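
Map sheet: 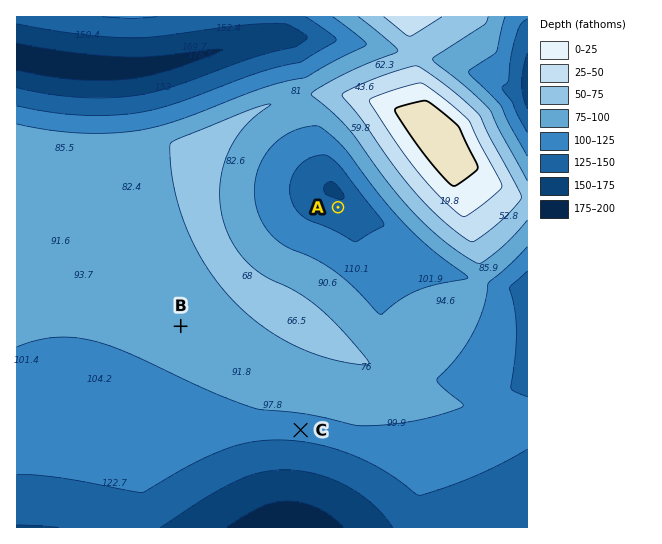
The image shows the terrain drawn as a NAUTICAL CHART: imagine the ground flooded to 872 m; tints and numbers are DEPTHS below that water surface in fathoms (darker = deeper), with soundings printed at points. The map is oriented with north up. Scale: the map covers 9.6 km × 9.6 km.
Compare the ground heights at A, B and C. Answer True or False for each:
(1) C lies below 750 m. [True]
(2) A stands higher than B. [False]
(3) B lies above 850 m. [False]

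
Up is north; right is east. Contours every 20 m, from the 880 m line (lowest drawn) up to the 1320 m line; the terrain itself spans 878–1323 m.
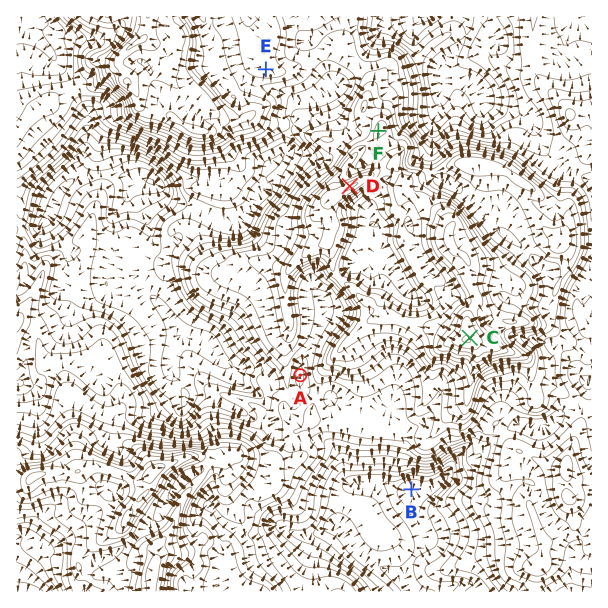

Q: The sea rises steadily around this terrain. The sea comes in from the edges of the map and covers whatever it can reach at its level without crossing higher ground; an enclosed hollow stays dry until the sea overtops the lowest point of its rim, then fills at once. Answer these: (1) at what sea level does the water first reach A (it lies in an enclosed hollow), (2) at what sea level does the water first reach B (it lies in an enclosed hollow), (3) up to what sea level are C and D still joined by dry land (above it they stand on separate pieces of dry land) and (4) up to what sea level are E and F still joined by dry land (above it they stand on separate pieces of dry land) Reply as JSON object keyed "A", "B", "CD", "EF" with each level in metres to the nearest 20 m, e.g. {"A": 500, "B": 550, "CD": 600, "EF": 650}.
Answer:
{"A": 1060, "B": 920, "CD": 1200, "EF": 1080}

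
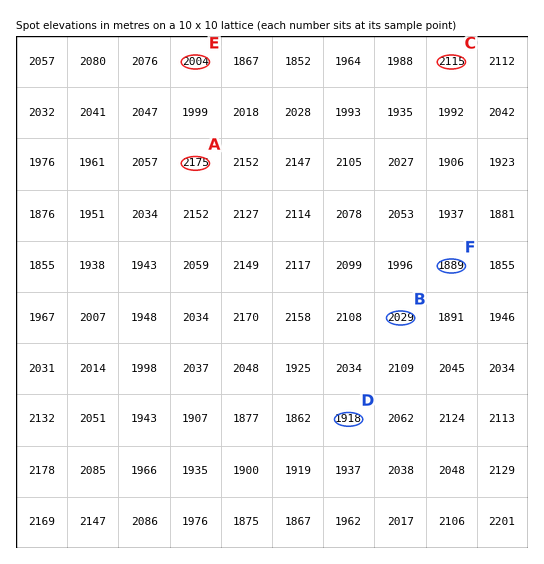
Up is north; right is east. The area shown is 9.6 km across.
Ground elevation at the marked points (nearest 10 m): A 2180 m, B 2030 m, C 2120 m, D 1920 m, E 2000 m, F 1890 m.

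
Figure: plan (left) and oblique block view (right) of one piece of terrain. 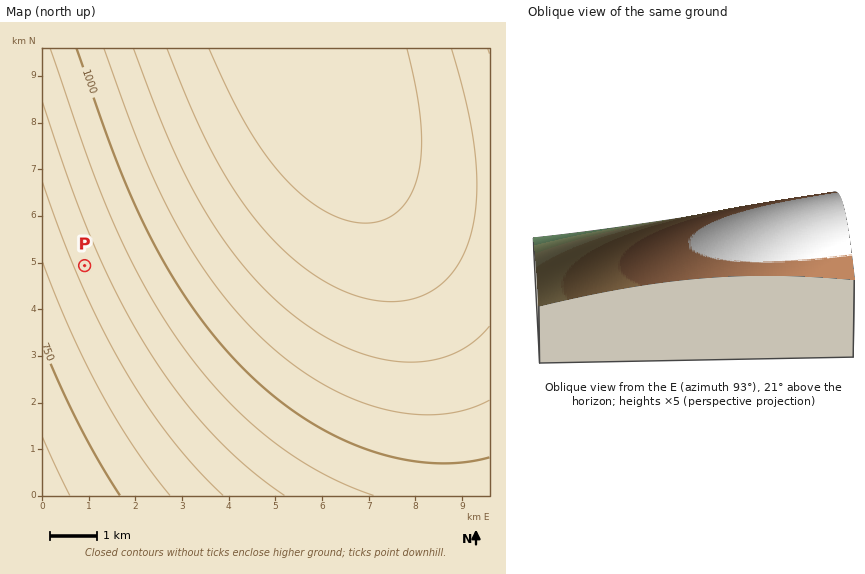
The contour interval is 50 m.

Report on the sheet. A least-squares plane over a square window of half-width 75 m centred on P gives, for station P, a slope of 5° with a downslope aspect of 247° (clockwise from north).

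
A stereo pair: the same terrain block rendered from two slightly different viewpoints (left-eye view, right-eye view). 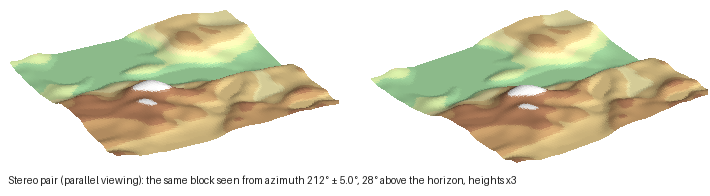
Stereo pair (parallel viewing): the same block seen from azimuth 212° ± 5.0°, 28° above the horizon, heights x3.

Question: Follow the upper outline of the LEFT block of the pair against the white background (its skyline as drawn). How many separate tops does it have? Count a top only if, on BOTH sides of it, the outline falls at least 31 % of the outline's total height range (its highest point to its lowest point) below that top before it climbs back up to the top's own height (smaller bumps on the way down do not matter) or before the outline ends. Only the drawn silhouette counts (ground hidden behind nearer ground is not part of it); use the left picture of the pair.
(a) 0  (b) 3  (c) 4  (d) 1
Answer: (d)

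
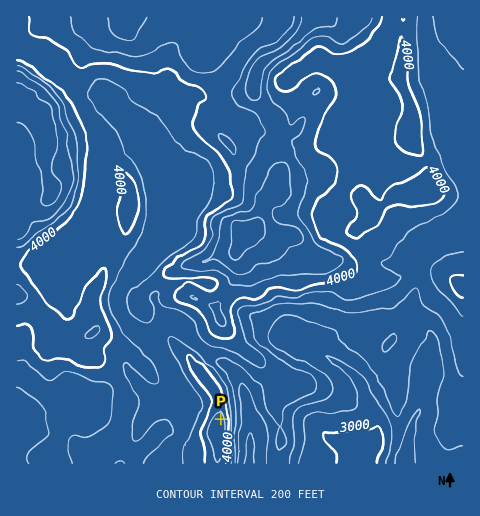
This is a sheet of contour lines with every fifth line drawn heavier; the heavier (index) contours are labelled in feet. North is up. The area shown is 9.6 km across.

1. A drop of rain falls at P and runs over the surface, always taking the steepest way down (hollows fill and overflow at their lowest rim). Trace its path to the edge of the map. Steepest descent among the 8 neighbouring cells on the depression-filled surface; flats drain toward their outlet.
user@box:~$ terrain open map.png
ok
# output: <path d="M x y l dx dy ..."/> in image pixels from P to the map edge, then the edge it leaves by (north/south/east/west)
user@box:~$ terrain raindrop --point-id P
<path d="M221 419l1-1 26 0 2 2 0 43"/>
exit: south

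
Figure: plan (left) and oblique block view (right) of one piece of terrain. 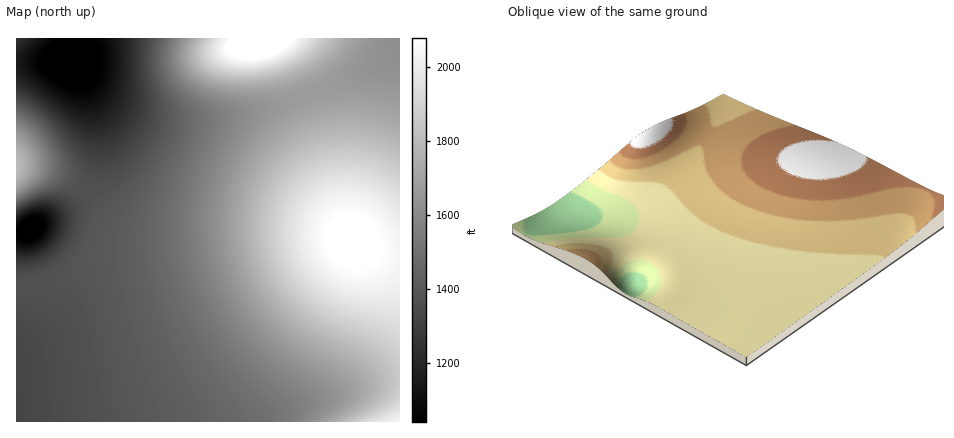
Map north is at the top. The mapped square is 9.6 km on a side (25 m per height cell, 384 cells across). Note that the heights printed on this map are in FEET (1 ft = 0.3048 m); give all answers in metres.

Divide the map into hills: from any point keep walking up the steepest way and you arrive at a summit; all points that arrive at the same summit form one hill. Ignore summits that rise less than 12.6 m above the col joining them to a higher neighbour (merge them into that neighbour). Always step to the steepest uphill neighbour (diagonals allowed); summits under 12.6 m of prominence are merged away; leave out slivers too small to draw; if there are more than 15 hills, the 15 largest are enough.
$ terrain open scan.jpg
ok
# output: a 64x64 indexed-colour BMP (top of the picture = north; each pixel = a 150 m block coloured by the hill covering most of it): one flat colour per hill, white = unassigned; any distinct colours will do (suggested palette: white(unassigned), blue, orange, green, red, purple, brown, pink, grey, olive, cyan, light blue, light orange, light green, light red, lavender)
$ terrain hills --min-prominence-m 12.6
<image width="64" height="64" href="data:image/bmp;base64,Qk12CAAAAAAAAHYAAAAoAAAAQAAAAEAAAAABAAQAAAAAAAAIAAATCwAAEwsAABAAAAAAAAAA////ALR3HwAOf/8ALKAsACgn1gC9Z5QAS1aMAMJ34wB/f38AIr28AM++FwDox64AeLv/AIrfmACWmP8A1bDFABERERERERERERERERERERERERERREREREREREREREREERERERERERERERERERERERERERERFEREREREREREREQREREREREREREREREREREREREREREREURERERERERERBERERERERERERERERERERERERERERERERREREREREREEREREREREREREREREREREREREREREREREREUREREREQRERERERERERERERERERERERERERERERERERERRERERBERERERERERERERERERERERERERERERERERERERFEREEREREREREREREREREREREREREREREREREREREREREREREREREREREREREREREREREREREREREREREREREREREREREREREREREREREREREREREREREREREREREREREREREREREREREREREREREREREREREREREREREREREREREREREREREREREREREREREREREREREREREREREREREREREREREREREREREREREREREREREREREREREREREREREREREREREREREREREREREREREREREREREREREREREREREREREREREREREREREREREREREREREREREREREREREREREREREREREREREREREREREREREREREREREREREREREREREREREREREREREREREREREREREREREREREREREREREREREREREREREREREREREREREREREREREREREREREREREREREREREREREREREREREREREREREREREREREREREREREREREREREREREREREREREREREREREREREREREREREREREREREREREREREREREREREREREREREREREREREREREREREREREREREREREREREREREREREREREREREREREREREREREREREREREREREREREREREREREREREREREREREREREREREREREREREREREREREREREREREREREREREREREREREREREREREREREREREREREREREREREREREREREREREREREREREREREREREREREREREREREREREREREREREREREREREREREREREREREREREREREREREREREREREREREREREREREREREREREREREREREREREREREREREREREREREREREREREREREREREREREREREREREREREREREREREREREREREREREREREREREREREREREREREREREREREREREREREREREREREREREREREREREREREREREREREREREREREREREREREREREREREREREREREREREREREREREREREREzMRERERERERERERERERERERERERERERERERERERERETMzERERERERERERERERERERERERERERERERERERERERMzMzEREREREREREREREREREREREREREREREREREREREzMzMzERERERERERERERERERERERERERERERERERERETMzMzMxERERERERERERERERERERERERERERERERERERMzMzMzMREREREREREREREREREREREREREREREREREREzMzMzMzERERERERERERERERERERERERERERERERERETMzMzMzMxERERERERERERERERERERERERERERERERERMzMzMzMzMREREREREREREREREREREREREREREREREREzMzMzMzMxERERERERERERERERERERERERERERERERETMzMzMzMzERERERERERERERERERERERERERERERERERMzMzMzMzMxEREREREREREREREREREREREREREREREREzMzMzMzMzERERERERERERERERERERERERERERERERETMzMzMzMzMRERERERERERERERERERERERERERERERERMzMzMzMzMxEREREREREREREREREREREREREREREREREzMzMzMzMzERERERERERERERERERERERERERERERERETMzMzMzMzMRERERERERERERERERERERERERERERERERMzMzMzMzMREREREREREREREREREREREREREREREREREzMzMzMzMxEREREREiIiIiIRERERERERERERERERERETMzMzMzMzEREREiIiIiIiIiIiIRERERERERERERERERMzMzMzMzMRERIiIiIiIiIiIiIiIiEREREREREREREREzMzMzMzMRESIiIiIiIiIiIiIiIiIiIRERERERERERETMzMzMzMxESIiIiIiIiIiIiIiIiIiIiIhERERERERERMzMzMzMzEiIiIiIiIiIiIiIiIiIiIiIiIiEREREREREzMzMzMzEiIiIiIiIiIiIiIiIiIiIiIiIiIiERERERETMzMzMzMSIiIiIiIiIiIiIiIiIiIiIiIiIiIiERERERMzMzMzMSIiIiIiIiIiIiIiIiIiIiIiIiIiIiIiEREREzMzMzMyIiIiIiIiIiIiIiIiIiIiIiIiIiIiIiIiEREVVVVVVSIiIiIiIiIiIiIiIiIiIiIiIiIiIiIiIiIiERVVVVVVUiIiIiIiIiIiIiIiIiIiIiIiIiIiIiIiIiIiFVVVVVVSIiIiIiIiIiIiIiIiIiIiIiIiIiIiIiIiIiIlVVVVVVIiIiIiIiIiIiIiIiIiIiIiIiIiIiIiIiIiIi"/>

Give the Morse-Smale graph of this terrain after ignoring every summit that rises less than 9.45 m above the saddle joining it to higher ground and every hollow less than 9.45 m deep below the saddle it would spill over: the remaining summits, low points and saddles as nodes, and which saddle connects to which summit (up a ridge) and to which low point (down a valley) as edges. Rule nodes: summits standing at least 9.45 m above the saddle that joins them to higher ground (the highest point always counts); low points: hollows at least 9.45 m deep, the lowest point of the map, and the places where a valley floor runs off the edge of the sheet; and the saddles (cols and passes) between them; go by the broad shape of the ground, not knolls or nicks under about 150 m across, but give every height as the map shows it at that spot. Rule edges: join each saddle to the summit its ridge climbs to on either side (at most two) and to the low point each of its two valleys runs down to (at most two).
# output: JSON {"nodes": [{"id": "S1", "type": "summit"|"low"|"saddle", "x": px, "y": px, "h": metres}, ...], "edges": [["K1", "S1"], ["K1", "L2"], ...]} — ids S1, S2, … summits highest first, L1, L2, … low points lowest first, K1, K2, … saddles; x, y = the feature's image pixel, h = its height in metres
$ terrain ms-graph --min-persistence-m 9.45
{"nodes": [
{"id": "S1", "type": "summit", "x": 258, "y": 42, "h": 668},
{"id": "S2", "type": "summit", "x": 352, "y": 242, "h": 640},
{"id": "S3", "type": "summit", "x": 400, "y": 422, "h": 621},
{"id": "S4", "type": "summit", "x": 16, "y": 166, "h": 552},
{"id": "S5", "type": "summit", "x": 16, "y": 38, "h": 383},
{"id": "L1", "type": "low", "x": 30, "y": 228, "h": 295},
{"id": "L2", "type": "low", "x": 70, "y": 60, "h": 296},
{"id": "L3", "type": "low", "x": 18, "y": 400, "h": 404},
{"id": "L4", "type": "low", "x": 398, "y": 44, "h": 494},
{"id": "K1", "type": "saddle", "x": 400, "y": 380, "h": 567},
{"id": "K2", "type": "saddle", "x": 310, "y": 94, "h": 510},
{"id": "K3", "type": "saddle", "x": 84, "y": 190, "h": 418},
{"id": "K4", "type": "saddle", "x": 16, "y": 64, "h": 351}],
"edges": [["K1", "S2"], ["K1", "S3"], ["K1", "L3"], ["K2", "S1"], ["K2", "S2"], ["K2", "L2"], ["K2", "L4"], ["K3", "S2"], ["K3", "S4"], ["K3", "L2"], ["K3", "L1"], ["K4", "S4"], ["K4", "S5"], ["K4", "L2"]]}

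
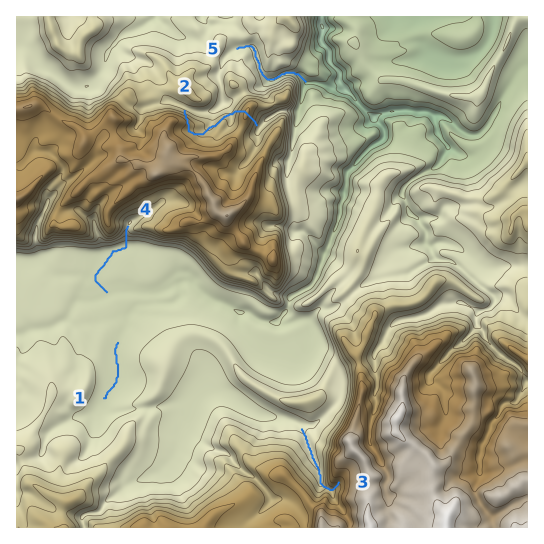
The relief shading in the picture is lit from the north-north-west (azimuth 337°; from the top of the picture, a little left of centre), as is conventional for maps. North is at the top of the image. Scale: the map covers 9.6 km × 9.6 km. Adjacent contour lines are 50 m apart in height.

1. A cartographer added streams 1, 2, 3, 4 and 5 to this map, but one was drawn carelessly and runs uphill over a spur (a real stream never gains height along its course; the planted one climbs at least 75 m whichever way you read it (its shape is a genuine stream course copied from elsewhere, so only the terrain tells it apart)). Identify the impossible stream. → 2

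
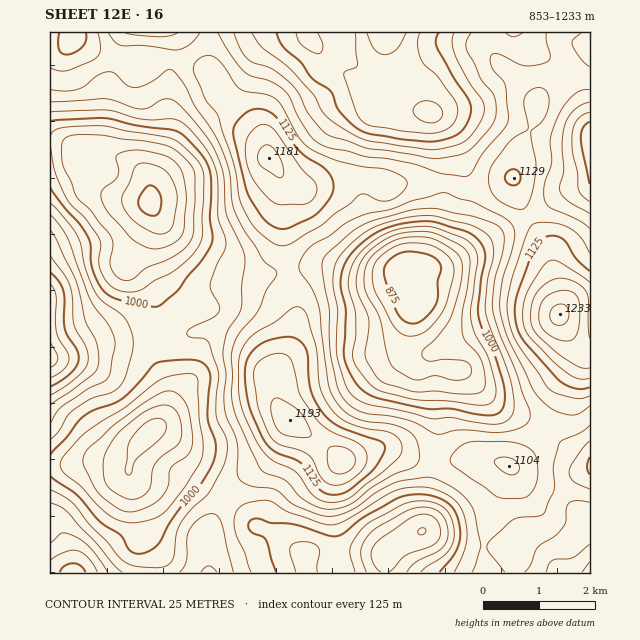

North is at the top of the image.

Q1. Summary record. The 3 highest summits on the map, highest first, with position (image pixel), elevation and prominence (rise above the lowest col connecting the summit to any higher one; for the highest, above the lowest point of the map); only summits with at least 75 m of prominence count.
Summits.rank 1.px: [560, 314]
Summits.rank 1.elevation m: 1233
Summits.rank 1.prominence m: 380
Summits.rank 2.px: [290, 420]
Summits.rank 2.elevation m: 1193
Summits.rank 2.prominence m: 115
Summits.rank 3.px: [269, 158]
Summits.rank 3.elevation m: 1181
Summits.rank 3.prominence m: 102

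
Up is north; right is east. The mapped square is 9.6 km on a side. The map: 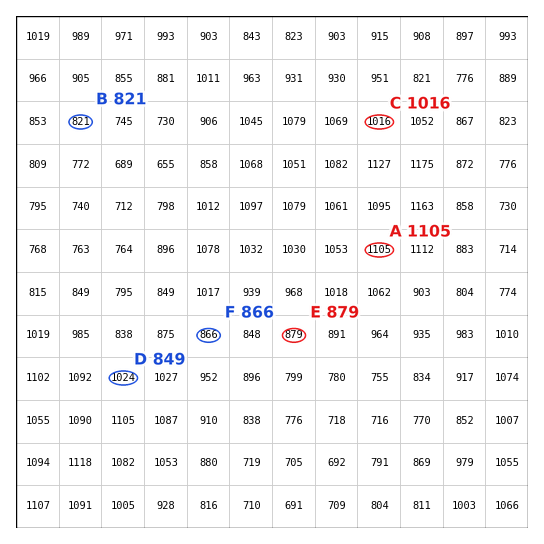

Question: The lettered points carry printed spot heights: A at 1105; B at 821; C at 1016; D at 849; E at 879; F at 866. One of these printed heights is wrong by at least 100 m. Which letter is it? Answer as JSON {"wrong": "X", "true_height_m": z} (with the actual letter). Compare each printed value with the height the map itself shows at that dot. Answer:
{"wrong": "D", "true_height_m": 1024}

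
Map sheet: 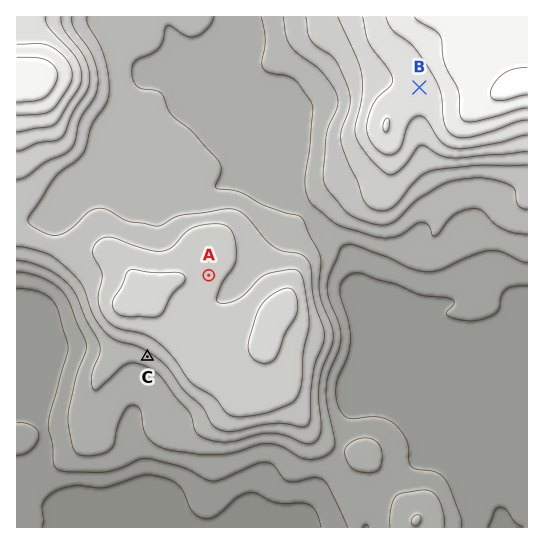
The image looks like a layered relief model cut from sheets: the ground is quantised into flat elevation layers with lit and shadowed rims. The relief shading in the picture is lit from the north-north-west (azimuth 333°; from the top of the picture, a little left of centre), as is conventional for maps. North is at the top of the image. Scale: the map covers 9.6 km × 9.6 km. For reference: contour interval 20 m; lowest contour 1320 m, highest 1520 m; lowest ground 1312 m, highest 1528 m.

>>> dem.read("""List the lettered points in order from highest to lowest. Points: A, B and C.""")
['B', 'A', 'C']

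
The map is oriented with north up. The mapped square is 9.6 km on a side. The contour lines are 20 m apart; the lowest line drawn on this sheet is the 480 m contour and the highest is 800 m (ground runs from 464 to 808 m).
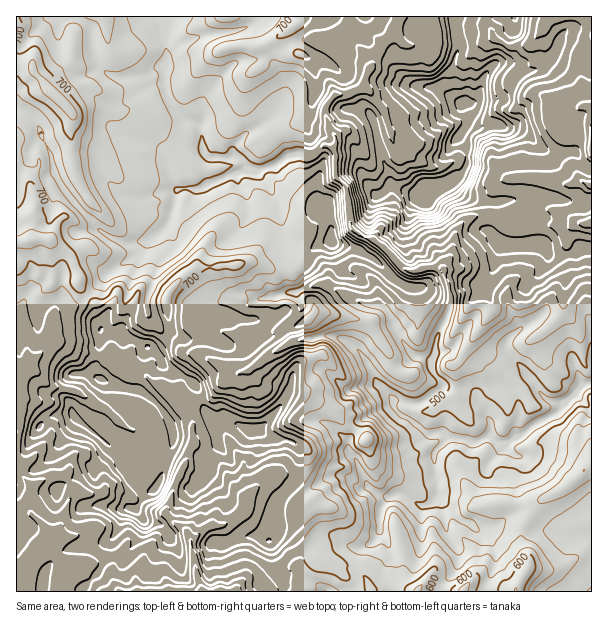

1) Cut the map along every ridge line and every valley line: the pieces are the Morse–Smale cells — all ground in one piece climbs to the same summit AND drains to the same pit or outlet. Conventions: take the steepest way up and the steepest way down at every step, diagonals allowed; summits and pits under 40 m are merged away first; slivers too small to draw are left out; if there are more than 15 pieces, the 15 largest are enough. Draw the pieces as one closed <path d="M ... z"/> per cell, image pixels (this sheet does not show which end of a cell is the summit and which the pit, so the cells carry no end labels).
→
<path d="M591 16l-192 0-5 16-14 13-8 18-8 18 0 6-20 9-9 0-10 12 0 8 5 13 6 8 0 6-4 4 4 6 0 23 8 9 4 7 4 36 8 7 14 5 31 30 5 2-7 16-19 20 4 4 14 29 13 15-17 13-12 18 0 5 8 9 0 3-34 17-11 19 0 12 7 9 11 24 10 8 13 4-10 12-1 24-3 6-5 5-8 3-10 0-11-5-10 4-15 0-13 9-6 11 3 7 23 19 268-1 0-342-10-1-15 8-15 0-12-12-37 2-11-12 0-4 7-11-1-16-13-1-17-4-7-5-9-10 10-7 6-12-2-17-8-10 11-17 0-10-5-6 10-2 11-8 10 0 11-6 15-15 21-6 11-11 8-16 12 0 9 4 9 14z"/><path d="M18 108l-2 0 0 356 13 5 10-1 16-16 3-8 14-15 5-9 43 35 8 19 13 13 5 3 7 0 7-8 14-41 8 3 17 11 7 13 0 6 16 14 4 9 7 7 9 2 10 10 22 6 0 8-4 13 4 23 9 18 0 7 40 1-8-9-7-3-7-7-3-7 6-11 13-9 15 0 10-4 11 5 10 0 8-3 8-11 1-24 10-12-13-4-10-8-11-24-7-9 0-12 9-17 8-7 28-12 0-3-8-9 0-5 12-18 17-13-13-15-14-29-11-8-11 0-9-3-31-17-11 0-15 6-2-2-16-36 1-22-5-27-10-18-13-15-9-1-18 6-27 13-24 2-5 23-6 14-17 13-11 2-15 0-15-6-12-9-30-35-12-21-4-18-13-30-5-7z"/><path d="M77 420l-5 9-14 15-3 8-16 16-10 1-9-5-4 1 0 48 16 1 14 14 4 8-2 10 20 23 0 5 15-9 13 0 14 10 9 17 164-1 0-7-7-14-6-27 4-13 0-8-22-6-10-10-9-2-7-7-4-9-16-14 0-6-11-17-21-11-16 45-5 5-7 0-18-16-8-19z"/><path d="M75 16l-59 1 0 90 8 3 13 13 13 30 4 18 6 12 36 44 12 9 15 6 21-1 8-3 14-11 6-14 5-23 18 0 13-5-3-8 0-10 5-9-8-11-2-19-5-6-13-6-10-9-8-18 0-22-9 3-8 6-30 2-10-5-9-8-4-9-4-29z"/><path d="M398 16l-234 0 2 79 6 12 10 9 13 6 5 6 2 19 7 10 28 0 9 12 14 1 19-7 9-7 23 0 12-10 9 2 2-2 2-9-6-8-5-13 0-8 10-12 9 0 20-9 0-6 8-18 8-18 14-13 4-12z"/><path d="M330 146l-7 0-12 10-23 0-15 10-17 5 12 14 12 22 3 23 0 27 17 33 15-6 11 0 31 17 27 6 19-19 7-16-5-2-31-30-14-5-8-7-4-36-4-7-8-9 0-23-2-4z"/><path d="M573 40l-12 0-8 16-11 11-21 6-20 18-6 3-10 0-11 8-9 1 4 7 0 10 8 6 18-2 24 6 6 3 15 15 14 6 21-2 10 14 6 2 1-109-4-9z"/><path d="M470 121l-12 16 8 10 2 17-6 12-10 7 13 13 20 6 15 0 27-4 27 0 28 6 10-3 0-33-7-2-10-14-21 2-14-6-15-15-6-3-24-6-18 2z"/><path d="M554 198l-27 0-29 4 1 17-7 11 1 7 10 9 37-2 12 12 15 0 15-8 9 0 1-45-10 1z"/><path d="M162 16l-86 1 10 7 5 6 1 21 6 14 15 11 18 2 16-2 8-6 9-4 2-22-2-24z"/><path d="M32 514l-16 1 1 77 101-1-8-16-14-10-13 0-15 9 0-5-20-23 2-6-1-7z"/><path d="M237 157l-27 0-5 10 1 15 4 2 18-9 17-5-1-6z"/>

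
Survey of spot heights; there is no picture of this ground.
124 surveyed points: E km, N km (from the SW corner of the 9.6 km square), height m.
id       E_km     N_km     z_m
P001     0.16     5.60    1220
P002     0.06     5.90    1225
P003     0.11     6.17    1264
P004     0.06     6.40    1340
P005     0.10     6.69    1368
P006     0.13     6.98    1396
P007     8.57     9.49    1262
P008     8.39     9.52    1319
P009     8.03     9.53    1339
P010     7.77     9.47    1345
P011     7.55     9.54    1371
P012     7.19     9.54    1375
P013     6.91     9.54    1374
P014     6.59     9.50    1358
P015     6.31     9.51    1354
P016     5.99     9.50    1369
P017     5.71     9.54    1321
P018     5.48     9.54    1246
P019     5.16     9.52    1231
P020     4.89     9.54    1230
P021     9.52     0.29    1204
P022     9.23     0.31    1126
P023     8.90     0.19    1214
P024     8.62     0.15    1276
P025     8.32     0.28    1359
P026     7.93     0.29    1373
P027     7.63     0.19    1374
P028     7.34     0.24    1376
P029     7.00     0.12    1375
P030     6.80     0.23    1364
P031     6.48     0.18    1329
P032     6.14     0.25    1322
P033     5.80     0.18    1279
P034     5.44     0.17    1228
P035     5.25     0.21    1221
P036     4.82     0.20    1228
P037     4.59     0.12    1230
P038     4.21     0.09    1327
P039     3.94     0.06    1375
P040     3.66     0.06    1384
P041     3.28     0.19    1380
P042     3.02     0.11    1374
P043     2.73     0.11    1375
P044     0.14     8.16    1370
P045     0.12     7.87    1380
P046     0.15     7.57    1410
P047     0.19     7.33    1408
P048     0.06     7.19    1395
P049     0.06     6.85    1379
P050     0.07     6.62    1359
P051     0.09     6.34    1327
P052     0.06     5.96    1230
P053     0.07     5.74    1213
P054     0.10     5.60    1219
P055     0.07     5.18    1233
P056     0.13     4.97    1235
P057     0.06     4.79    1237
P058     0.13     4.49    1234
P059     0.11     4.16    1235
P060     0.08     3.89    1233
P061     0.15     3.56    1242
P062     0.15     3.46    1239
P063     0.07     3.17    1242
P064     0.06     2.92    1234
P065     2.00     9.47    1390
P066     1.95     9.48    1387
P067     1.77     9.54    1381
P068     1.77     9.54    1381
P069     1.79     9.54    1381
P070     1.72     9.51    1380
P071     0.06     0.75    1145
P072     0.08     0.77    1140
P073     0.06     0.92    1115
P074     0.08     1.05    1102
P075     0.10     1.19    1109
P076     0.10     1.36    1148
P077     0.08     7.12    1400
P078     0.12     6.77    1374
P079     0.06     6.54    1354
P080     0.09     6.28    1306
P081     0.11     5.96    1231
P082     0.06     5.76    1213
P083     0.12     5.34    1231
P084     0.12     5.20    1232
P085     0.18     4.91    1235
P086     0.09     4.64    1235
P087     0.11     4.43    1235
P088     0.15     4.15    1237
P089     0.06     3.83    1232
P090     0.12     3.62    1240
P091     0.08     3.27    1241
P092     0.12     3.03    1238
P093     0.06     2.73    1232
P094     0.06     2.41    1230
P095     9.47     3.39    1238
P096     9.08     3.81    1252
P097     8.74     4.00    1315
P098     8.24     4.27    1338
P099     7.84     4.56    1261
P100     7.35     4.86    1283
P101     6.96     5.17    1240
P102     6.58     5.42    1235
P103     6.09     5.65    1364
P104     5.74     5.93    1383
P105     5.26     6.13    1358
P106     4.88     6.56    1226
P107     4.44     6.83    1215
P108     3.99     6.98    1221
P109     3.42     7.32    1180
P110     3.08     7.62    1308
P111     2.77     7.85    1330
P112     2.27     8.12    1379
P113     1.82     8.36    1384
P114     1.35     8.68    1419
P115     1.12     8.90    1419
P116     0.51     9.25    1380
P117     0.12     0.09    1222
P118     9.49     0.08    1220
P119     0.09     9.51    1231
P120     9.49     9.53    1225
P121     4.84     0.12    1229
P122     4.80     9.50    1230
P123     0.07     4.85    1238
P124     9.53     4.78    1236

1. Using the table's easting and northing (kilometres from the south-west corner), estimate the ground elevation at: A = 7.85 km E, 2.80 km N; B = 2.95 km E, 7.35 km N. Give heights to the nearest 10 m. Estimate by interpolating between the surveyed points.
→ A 1380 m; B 1280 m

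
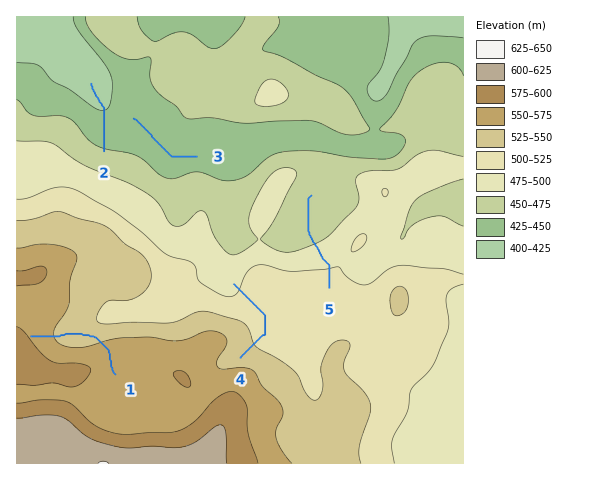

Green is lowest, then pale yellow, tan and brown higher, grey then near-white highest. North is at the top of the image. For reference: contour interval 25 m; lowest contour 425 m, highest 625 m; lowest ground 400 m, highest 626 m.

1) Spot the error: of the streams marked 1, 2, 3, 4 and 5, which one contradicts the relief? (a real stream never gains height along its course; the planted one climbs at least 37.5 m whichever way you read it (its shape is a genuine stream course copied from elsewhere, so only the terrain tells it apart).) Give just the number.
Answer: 1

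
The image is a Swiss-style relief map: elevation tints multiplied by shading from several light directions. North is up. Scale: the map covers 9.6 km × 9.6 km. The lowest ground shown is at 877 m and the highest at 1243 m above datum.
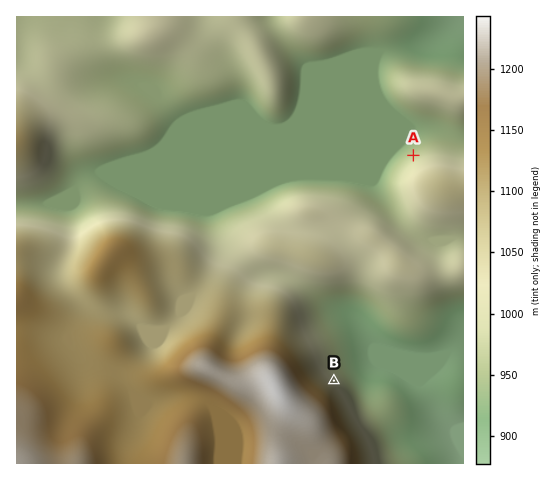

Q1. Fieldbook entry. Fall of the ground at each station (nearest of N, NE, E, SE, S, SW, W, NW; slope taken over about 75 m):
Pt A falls NW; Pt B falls NE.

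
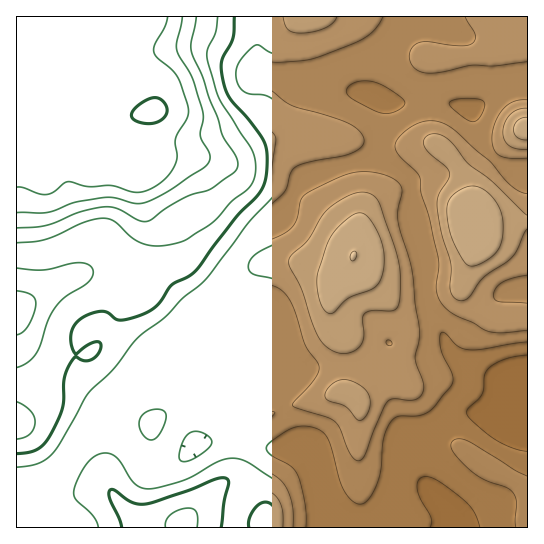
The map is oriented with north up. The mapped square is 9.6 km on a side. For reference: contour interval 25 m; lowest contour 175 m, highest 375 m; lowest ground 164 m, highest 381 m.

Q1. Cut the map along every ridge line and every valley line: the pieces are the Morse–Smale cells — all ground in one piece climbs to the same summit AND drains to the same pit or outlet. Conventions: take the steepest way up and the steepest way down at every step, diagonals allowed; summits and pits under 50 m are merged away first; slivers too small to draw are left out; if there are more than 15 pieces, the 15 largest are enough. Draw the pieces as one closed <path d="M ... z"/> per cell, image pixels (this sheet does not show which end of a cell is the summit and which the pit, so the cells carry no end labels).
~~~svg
<path d="M527 16l-510 0-1 465 18 0 23-10 23-32 25-26 3 9 19 21 10 18 14 11 22-7 24-21 10-3 26-1 32 8 36-3-6-10-19-50 0-4 9-5 3-5-9-29-7-12-17-9-43-8 21-54 26-28 22-17 21-34 32-12 45-10 6-57 57 0 31 8 36-22 18-3z"/><path d="M379 159l-45 9-32 12-21 34-22 17-23 24-11 20-9 31-4 7 43 8 15 7 5 6 13 37-3 5-9 5 0 4 21 56 10 6 8 11 12 70 131 0 1-5-6-12-30-29-8-11-8-17-2-13 25-12 17-12 15-5 19 1 26 10 20 2 1-39-11-6-22-3-16-5-20-12-12-14-6-16-14-28-2-36-10-43-4-41-3-5-9-8z"/><path d="M442 101l-57 0-6 57 26 15 6 9 4 41 10 43 2 36 14 28 6 16 12 14 20 12 16 5 22 3 10 5 1-210-21-7-15-11-13-22-9-26z"/><path d="M105 413l-25 26-23 32-18 9-23 2 1 46 310-1 0-10-11-55-4-9-6-6-12-2-9 3-20 0-32-8-26 1-10 3-24 21-22 7-14-11-10-18-19-21z"/><path d="M471 412l-18 3-23 14-23 10-2 2 0 8 3 9 15 24 30 29 6 17 68 0 1-102-10-1z"/><path d="M527 84l-18 3-38 23 8 25 13 22 15 11 18 7 3-1z"/>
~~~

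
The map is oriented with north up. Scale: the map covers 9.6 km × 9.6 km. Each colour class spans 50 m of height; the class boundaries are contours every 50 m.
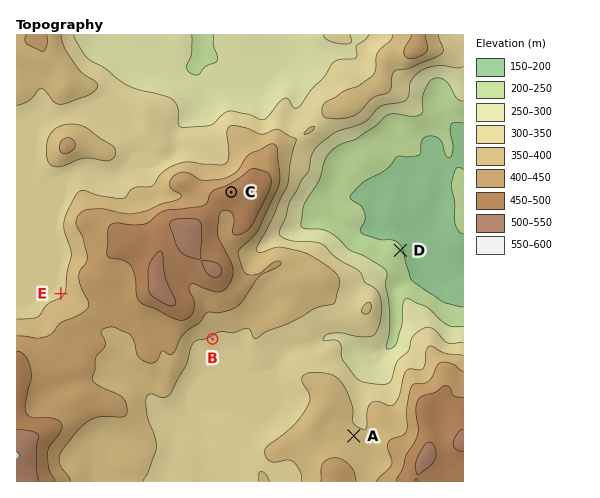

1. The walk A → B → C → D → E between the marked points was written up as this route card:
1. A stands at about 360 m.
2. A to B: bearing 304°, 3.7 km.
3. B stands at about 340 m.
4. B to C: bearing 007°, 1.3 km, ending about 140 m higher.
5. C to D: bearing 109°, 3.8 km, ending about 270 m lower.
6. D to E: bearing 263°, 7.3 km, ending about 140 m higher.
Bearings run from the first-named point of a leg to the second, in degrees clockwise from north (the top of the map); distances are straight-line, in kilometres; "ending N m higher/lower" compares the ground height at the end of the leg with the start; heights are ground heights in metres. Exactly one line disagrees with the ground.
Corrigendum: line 4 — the distance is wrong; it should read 3.2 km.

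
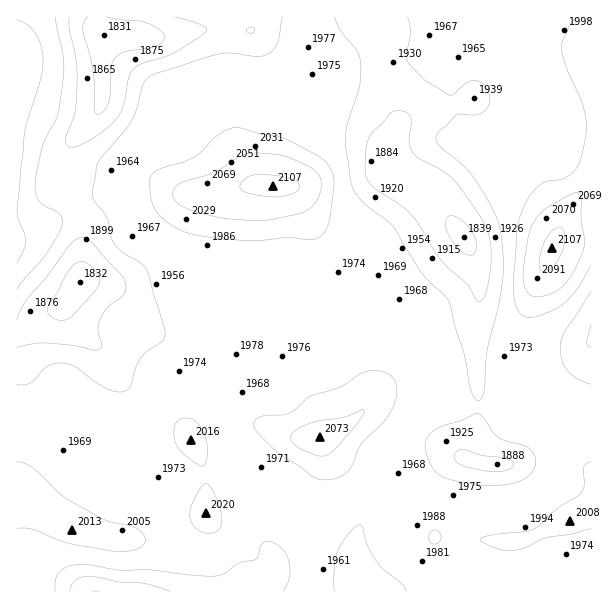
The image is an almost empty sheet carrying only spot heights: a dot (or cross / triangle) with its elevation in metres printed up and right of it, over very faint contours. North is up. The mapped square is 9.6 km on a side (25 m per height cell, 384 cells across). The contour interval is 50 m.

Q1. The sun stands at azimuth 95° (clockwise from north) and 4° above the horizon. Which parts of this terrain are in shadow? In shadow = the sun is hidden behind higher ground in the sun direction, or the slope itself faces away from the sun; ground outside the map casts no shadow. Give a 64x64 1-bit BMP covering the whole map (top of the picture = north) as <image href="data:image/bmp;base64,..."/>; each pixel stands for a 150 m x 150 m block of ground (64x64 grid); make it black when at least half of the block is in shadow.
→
<image width="64" height="64" href="data:image/bmp;base64,Qk0+AgAAAAAAAD4AAAAoAAAAQAAAAEAAAAABAAEAAAAAAAACAAATCwAAEwsAAAIAAAAAAAAA////AAAAAAAAAAA4AAAAAAAAAAIAAAAAAAAABgAAAAAAAAAAAAAAAAAAAAAAAAAAAAAAAAAAAAAAAAAAAAAAAAAAEAAAAAAAAAAwAAAAAAAAAHgAAAAAAAAAMAAAAAAAAAAQAAAAAAAAAAAAAAADwAAAAAOAAA/gAAAAB4AAD+AAAAA/AAADwAAAwP4AAAAAAADB/wAAEAAAAADvAAAAAAAAAAeAAAAAAAAAAwAAAAAAAAAADAAAAAAAAAAeAAgAAAAAAA4ACABgHAAAAAAIAGA8AAAAABwAADwAAAAAHAAAAAAAAAAcAACAAAAAABwAB8AAAAAAPgAPwAAAAAA/AA/iAAAAAH8AB/8AAAAAf4AH/gAAAAD/gAf+AAAAA//AA/4AAAAH/8AD8AAAAA//wAPwAAAAD//AA+AAAAAP/+AB4AAAAB//4AHgAAAAH//wAEPAAAAf//AAD8AAAB//+AA/wAAAP//4B//AAAA///wP/8EAAB/wHAeP/4AAP+AOB4D/gAA/wA4DgH+AAH4ADgPgAAAAfAAPA/AAAAB8AA8D+AAAAHwADwH8AAAAPAAPAfwAAAAcAA8B/AAAAAAADwH+AAAAAAAOAf4AAAAAAA4B/gAAAAAADAD/gAAAYAAAAH/wAABgAAAAH/A8APAAAAAH8HwA8AAAAAHAfAB4AAAAAAB8ADAAAA=="/>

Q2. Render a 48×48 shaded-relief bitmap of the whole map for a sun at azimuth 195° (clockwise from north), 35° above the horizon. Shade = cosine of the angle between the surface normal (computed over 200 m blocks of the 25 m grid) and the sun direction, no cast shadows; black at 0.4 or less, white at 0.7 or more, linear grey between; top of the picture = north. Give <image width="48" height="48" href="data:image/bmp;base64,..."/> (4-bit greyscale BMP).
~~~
<image width="48" height="48" href="data:image/bmp;base64,Qk32BAAAAAAAAHYAAAAoAAAAMAAAADAAAAABAAQAAAAAAIAEAAATCwAAEwsAABAAAAAAAAAAAAAAABEREQAiIiIAMzMzAERERABVVVUAZmZmAHd3dwCIiIgAmZmZAKqqqgC7u7sAzMzMAN3d3QDu7u4A////AGeIvv////7tzLzJiYiJq7u6qZmZmZmHZnia3////+3My7y5mYiJq7u6qpmaqpmHd5ms7///7cu7u7upqYiJqru7uqq7u7qpmau83t3Lu6q7u6maqZiZqqqqqqu7u7u7uszMu6mYiJq8ypmqqZmZmZmZmZmYiIq7u7upmId3d4m8qImqqpmZmZmYiId2ZniaqpmYd2Zmd4mZh4mqqZmaqZmId3d3d3iIiZmYdmZ3eIiHZ4mZmaqqqqmId3d3d4h3iJmGZneIiIiHd4mZmrzLqpmIdlRERWd4iYdmd4iZmZmpeImZrN3bqZmIZCIiI1eImXZneJmZmau5iJmr3u3LmZmIZERniImZiGZ4iZmZmau5eJq97+y6qZmId4q97sqYd3iImZiImaqXeKvNy7qqu6mYmszN7cqYd4iJmYiImZl2eaupdmZ5vLqZq8zLu6qYiIiImIiIiIdniZhlRERXm7qZqruqqqmZmIiImIh3iId3iHdmZlVWeZmZmZmZqpmZiHeIiHd3iYiIiIiIiGZWZneImYiJmZiId2eIdmZ4mYiJmaqpmHZmVUV4mYiJmYiHZWd2VEV4iIiImaqph3d3ZEV4mYiZmZiGRGZDM1eIh3iIiIiIiIiIdmeJmYiJmZmGVXUyJHmZh4iIiIh4iIiIiIiZmIeJmZmIh3VDRpqpiJmZmIiIiJmIiJmZiHd4mqqZqYZVZ4mYmqmZmZmZmZmZmZmYiHZ4msy7uamId3d4mqmZmZmZmZmZmZmIh3Znm97curuph2Z4qqmZmZmZmZmZmZmIdmV4m+/ty7y6mIibupmZmYmZmZmZmZiHZUR5m97cu7y7qrzdupmZmZmZmZmZmZiHUzR5qru7uru7vO/tupmaqqqqqqqZiIh2QzR6upqqqpmrze7bqqq7vMzLvLqYiIdlQ0abupmZiGiazdy6qrzd3d3d3cqYiIdURXnMuoeIdlZ4rMupq97u7u7u7cqIh2VEV5ztuYZmZGZmiruprN7d3e7u7cmIdkM0aL3tuXZVZXZVeaqqu8y7vMzN3bl3UyNFes7sqXVDV3ZmeJmaqpiIiaqqqYdmQiRXnO7bmYZTR3d4mZmZmGREVmd2ZURVVFeb3v7KmYdlR3iJmIiIdlREREQzIQJGZorO/+ypmYh3aHiIdmeId2ZmZUMiEBNWeKvN7cqZmYh4iXiZdEV4mIiIdlMyI1Z3eburupmIiIiImYmahjNXmZmId2VVV4iIiaqpmIh4iIiJmYmZmGRXmZiId3d3iJmZmZqqmId4iZmZqpmYh3d4mYiIiHeIiZmZmZq7qZiImZmaupmYd4mYiIiIiIiIiZmZmZq7upmamZqqupmIdnmYdneIiIiIiJmYiJu7uqqqmZmruoiHZXmGMjVnd3d4iZmYiJq7qpqqmZmqqYh2RXh0EBJFVVRXiZmHd5qqmZmZmZqqmYdlNHh1RERERDNXmZiGVomZmZmZmZqZmWVVRomZmqqId2eJmYh1V5qZmZmZmZiIiFVVV5u7zdy6mZmqmIdlaKqpmZmZmYiIhw=="/>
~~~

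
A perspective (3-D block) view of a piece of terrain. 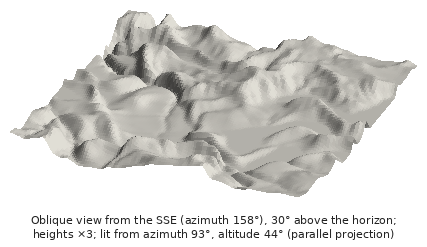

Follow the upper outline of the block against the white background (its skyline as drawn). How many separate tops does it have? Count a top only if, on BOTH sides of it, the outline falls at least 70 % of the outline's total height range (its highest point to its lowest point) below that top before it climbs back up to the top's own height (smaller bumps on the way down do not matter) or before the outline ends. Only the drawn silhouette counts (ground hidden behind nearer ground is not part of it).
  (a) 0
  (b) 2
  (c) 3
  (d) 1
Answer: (a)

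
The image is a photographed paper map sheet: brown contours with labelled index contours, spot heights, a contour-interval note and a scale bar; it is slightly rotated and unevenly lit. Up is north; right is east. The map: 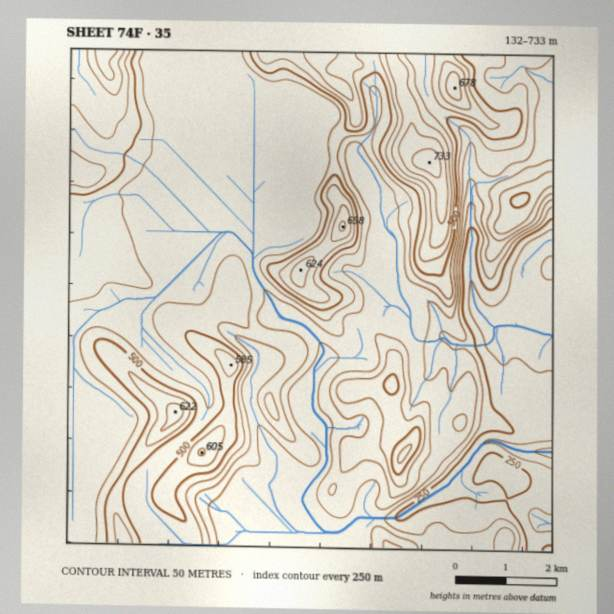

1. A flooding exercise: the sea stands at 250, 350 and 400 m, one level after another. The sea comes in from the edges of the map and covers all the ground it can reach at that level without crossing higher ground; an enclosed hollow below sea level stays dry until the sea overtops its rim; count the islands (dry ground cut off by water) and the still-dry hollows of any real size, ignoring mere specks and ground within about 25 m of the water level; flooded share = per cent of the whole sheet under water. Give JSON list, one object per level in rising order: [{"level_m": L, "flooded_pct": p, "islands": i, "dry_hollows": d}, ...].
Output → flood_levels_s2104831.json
[{"level_m": 250, "flooded_pct": 9, "islands": 0, "dry_hollows": 0}, {"level_m": 350, "flooded_pct": 21, "islands": 0, "dry_hollows": 0}, {"level_m": 400, "flooded_pct": 34, "islands": 1, "dry_hollows": 0}]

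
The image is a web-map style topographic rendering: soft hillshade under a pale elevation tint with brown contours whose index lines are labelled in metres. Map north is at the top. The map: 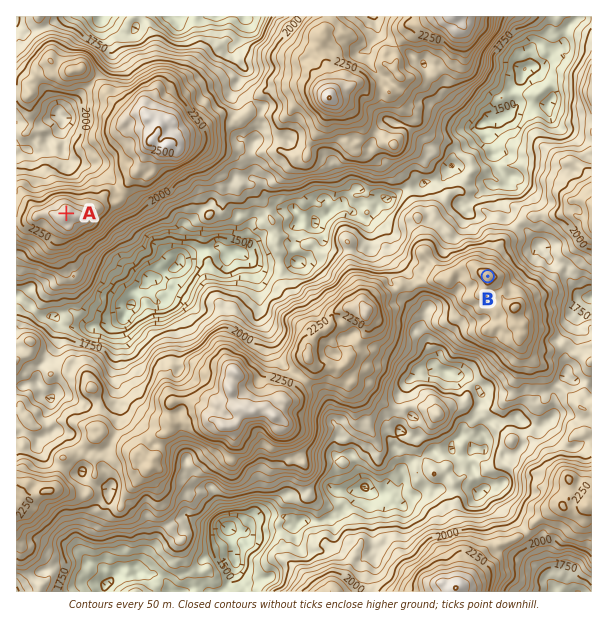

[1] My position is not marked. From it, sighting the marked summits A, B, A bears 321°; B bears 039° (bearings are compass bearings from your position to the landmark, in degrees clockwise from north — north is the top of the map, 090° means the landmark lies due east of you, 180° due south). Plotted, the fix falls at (303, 505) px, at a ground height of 1720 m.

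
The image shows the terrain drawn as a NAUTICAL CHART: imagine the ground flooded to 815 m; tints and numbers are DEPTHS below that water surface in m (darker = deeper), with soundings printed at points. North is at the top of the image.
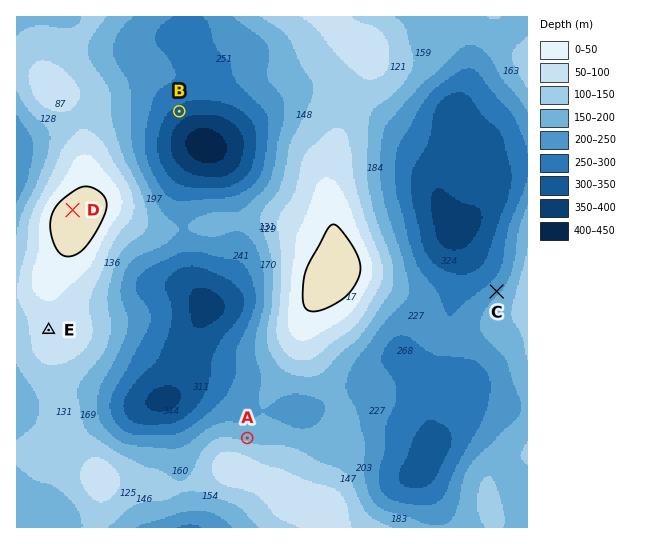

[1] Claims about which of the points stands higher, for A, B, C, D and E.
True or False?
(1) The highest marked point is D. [True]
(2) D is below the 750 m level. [False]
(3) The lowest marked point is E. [False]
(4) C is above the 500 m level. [True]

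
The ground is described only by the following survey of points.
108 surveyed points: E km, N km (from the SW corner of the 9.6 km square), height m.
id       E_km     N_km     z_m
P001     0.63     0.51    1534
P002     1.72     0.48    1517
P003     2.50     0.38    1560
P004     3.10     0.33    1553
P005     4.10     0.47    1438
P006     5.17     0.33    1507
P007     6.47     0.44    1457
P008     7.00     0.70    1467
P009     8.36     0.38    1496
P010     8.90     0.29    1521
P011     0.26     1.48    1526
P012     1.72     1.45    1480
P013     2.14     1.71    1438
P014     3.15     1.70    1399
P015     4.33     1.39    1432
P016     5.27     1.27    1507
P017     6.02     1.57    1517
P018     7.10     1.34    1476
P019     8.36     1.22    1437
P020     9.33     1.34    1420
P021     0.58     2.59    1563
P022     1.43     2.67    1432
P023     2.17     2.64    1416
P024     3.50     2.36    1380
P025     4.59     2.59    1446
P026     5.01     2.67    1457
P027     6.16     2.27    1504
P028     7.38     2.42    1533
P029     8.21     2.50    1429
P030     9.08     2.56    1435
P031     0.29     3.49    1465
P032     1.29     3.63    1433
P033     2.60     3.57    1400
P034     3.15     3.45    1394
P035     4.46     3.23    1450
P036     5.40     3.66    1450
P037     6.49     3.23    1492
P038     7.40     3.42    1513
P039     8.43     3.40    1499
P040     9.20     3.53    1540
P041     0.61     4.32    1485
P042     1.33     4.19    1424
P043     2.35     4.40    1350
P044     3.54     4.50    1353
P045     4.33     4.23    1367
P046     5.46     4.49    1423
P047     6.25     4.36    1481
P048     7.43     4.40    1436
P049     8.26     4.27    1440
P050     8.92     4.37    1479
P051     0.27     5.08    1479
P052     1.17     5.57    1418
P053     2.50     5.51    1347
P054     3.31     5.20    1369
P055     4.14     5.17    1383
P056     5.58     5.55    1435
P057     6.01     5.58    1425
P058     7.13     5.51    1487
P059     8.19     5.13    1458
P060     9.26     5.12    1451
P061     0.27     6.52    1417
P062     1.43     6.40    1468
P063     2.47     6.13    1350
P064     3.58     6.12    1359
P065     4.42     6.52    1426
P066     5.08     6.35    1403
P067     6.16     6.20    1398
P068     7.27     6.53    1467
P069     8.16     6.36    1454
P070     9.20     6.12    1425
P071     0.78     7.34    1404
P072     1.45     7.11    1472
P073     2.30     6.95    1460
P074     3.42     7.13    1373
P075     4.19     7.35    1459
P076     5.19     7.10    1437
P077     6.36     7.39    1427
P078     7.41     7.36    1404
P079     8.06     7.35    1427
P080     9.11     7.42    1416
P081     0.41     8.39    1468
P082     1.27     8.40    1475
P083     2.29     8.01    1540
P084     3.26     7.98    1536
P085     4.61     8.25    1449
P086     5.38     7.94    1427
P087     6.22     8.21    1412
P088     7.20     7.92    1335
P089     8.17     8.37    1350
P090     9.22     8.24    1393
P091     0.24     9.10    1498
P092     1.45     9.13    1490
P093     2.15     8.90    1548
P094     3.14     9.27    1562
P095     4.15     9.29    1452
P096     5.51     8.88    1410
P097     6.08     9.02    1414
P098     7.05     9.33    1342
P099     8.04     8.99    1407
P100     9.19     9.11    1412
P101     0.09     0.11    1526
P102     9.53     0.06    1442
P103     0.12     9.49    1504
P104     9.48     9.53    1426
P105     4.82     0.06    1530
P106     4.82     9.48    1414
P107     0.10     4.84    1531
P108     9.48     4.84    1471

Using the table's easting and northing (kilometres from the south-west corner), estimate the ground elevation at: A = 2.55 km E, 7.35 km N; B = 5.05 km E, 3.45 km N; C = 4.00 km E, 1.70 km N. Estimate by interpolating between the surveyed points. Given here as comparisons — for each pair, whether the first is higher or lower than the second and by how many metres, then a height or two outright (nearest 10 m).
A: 120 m higher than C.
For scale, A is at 1500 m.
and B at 1450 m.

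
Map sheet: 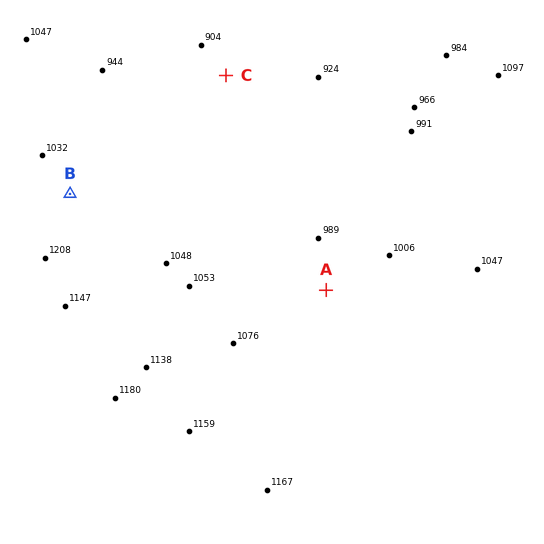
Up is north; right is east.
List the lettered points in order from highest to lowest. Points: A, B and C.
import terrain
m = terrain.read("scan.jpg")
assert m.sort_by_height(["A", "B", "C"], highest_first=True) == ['B', 'A', 'C']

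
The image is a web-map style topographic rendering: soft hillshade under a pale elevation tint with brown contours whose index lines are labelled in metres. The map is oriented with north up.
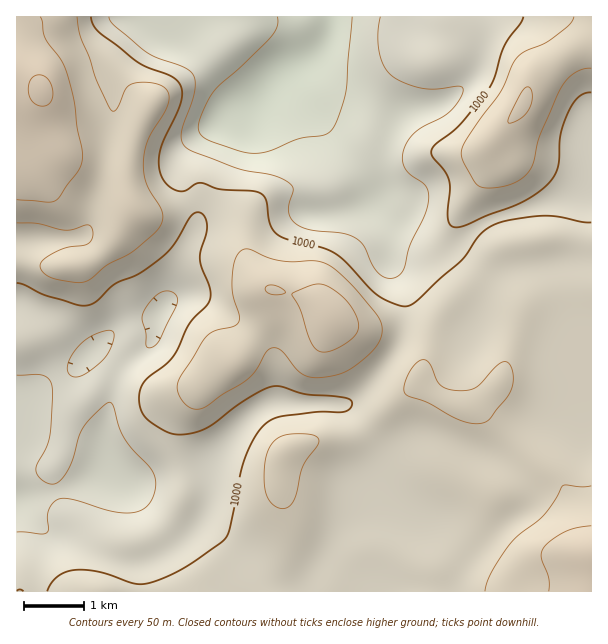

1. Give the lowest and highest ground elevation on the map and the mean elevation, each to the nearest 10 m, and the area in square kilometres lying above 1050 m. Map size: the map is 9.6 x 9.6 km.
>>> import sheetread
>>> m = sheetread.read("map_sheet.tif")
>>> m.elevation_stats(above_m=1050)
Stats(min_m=860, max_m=1160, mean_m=1010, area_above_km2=19.2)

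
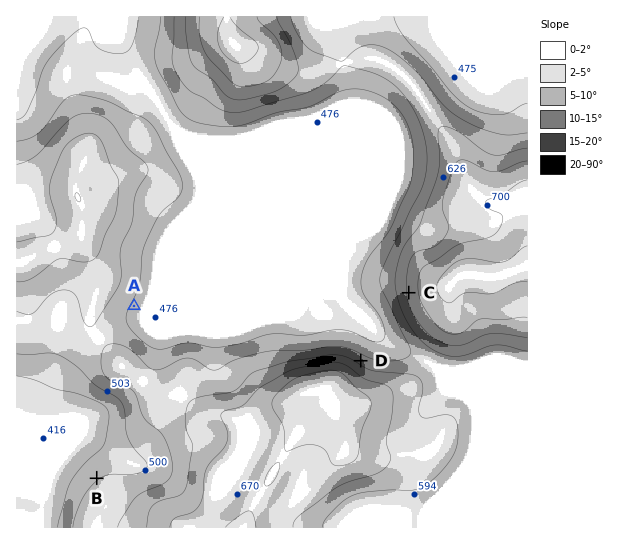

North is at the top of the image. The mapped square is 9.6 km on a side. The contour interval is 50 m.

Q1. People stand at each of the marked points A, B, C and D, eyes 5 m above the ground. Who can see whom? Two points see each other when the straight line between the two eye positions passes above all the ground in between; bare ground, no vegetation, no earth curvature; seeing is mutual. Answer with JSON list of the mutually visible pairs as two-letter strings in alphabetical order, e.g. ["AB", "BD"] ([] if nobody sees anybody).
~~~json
["AC", "CD"]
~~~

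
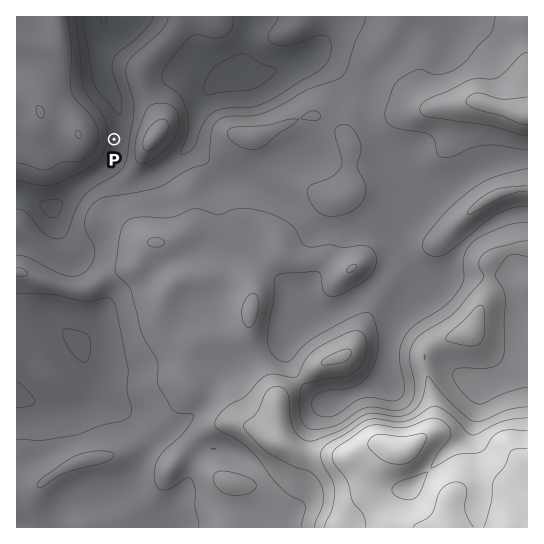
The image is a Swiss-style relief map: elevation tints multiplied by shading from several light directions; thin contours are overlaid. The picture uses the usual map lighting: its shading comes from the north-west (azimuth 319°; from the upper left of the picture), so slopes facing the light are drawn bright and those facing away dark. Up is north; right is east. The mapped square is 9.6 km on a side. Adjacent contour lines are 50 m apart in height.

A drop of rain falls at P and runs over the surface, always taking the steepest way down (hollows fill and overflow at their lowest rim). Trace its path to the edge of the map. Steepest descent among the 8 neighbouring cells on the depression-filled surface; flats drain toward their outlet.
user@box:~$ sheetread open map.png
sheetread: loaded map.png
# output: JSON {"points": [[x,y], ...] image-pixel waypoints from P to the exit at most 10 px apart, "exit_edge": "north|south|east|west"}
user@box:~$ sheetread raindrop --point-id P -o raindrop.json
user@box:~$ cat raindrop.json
{"points": [[114, 139], [119, 134], [119, 123], [119, 113], [115, 102], [110, 91], [105, 81], [101, 71], [99, 61], [99, 50], [101, 39], [103, 29], [103, 18], [103, 17]], "exit_edge": "north"}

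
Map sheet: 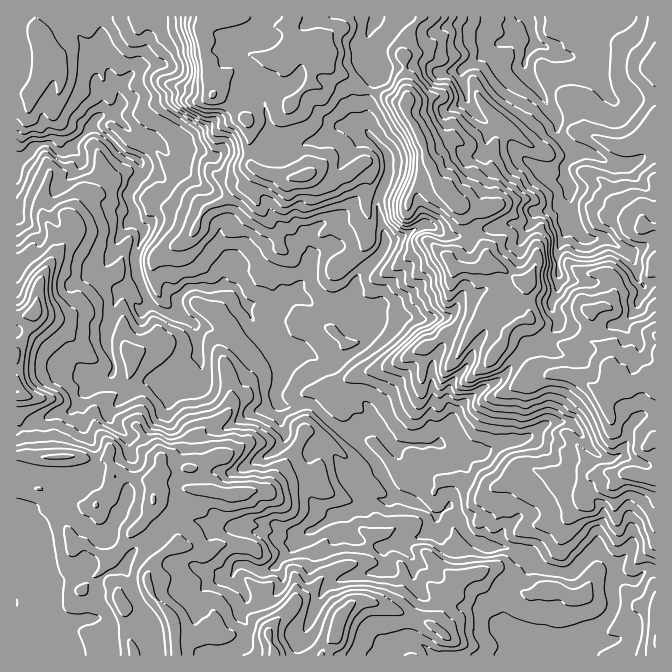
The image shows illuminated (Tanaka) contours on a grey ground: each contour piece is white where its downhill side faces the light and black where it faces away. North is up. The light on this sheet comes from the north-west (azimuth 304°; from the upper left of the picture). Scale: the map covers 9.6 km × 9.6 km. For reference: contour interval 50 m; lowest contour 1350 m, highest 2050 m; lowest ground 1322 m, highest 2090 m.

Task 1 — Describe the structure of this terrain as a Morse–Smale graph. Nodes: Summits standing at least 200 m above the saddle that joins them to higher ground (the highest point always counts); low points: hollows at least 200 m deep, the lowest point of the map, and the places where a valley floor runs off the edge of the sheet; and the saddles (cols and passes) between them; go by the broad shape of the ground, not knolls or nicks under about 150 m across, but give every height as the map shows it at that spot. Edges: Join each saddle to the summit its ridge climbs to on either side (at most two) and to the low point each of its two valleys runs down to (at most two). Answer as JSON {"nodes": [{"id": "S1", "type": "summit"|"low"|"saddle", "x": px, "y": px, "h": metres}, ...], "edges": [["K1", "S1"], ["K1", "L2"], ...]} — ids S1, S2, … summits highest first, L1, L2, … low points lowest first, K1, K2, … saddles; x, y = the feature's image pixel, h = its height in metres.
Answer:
{"nodes": [
{"id": "S1", "type": "summit", "x": 607, "y": 390, "h": 2090},
{"id": "S2", "type": "summit", "x": 275, "y": 655, "h": 2022},
{"id": "L1", "type": "low", "x": 24, "y": 157, "h": 1322},
{"id": "L2", "type": "low", "x": 528, "y": 18, "h": 1414},
{"id": "K1", "type": "saddle", "x": 370, "y": 92, "h": 1807},
{"id": "K2", "type": "saddle", "x": 565, "y": 572, "h": 1617}],
"edges": [["K1", "S1"], ["K1", "L1"], ["K1", "L2"], ["K2", "S1"], ["K2", "S2"], ["K2", "L1"]]}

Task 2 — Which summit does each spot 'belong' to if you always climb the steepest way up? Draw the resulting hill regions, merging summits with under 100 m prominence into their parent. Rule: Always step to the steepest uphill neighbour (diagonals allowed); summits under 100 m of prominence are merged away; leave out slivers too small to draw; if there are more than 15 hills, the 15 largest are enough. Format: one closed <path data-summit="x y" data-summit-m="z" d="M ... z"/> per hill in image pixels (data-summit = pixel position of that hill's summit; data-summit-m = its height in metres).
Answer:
<path data-summit="607 390" data-summit-m="2090" d="M655 16l-278 0-11 26 0 13 8 13 6 1 47-5 11 9 24-4-1 8 5 13 0 8 8 14 20 17 6 2 27 30 30 18 10 0 2 4 0 10-15 16-17 2-6 14-4 3-9-4-14 0-7 4-19 1-10 7-21 0-15-10-5-2-7 2-20 12-13 3-8 14-17 18-18-24-7-3-15 3-9 8-4 15-13 20-4 4-7 2-8 10-7 1-8-6-14 2 6 22 20 20 2 5 7 6 0 15-7 17 2 12 4 4 30-2 18 19 21 12 28 33 0 4-11 10-5 8 4 4 18 7 13-5 27 12 10 8 3 0 12-10 9 12 7 16 8 7 16 7 15 0 10 3 13 7 9 8 13 5 20 2 22-20 7-2 15 14 0 12 15 4 6 0 10-10 11-1z"/><path data-summit="275 655" data-summit-m="2022" d="M232 286l-43 2-11 10 0 15 12 8 8 11 0 25 3 6 0 15-6 10-26 5-9-4-6-8-7 0-19 12-14-13-2-6-8 4-16 11-14 20-19 4-39 17 1 226 547 0 10-13 26-19 11-10 3-10-1-6 1-33-15-14-7 2-22 20-20-2-13-5-9-8-13-7-10-3-15 0-16-7-8-7-7-16-9-12-12 10-3 0-10-8-27-12-13 5-18-7-4-4 5-8 11-10-1-7-31-34-17-8-18-19-30 2-4-4-2-12 7-17 0-15-7-6-2-5-16-15-5-9-5-18-5-5-4-8z"/><path data-summit="214 95" data-summit-m="1956" d="M375 16l-229 1 2 16-2 17-8 17-19 18-1 5 3 13-10 10 26 23 7 3 13 2 14 19 33 28 4 15 13 22-2 5 2 18 12 14-9 13-1 10 12 3 12 16 15-1 8 6 7-1 8-10 7-2 4-4 13-20 4-15 9-8 10-3 12 3 18 24 17-18 5-8 2-7-5-15-3-25 10-23 1-14-3-11-22-24 4-13 0-17 6-16 0-14-8-13 0-13 10-22z"/><path data-summit="17 392" data-summit-m="1901" d="M92 126l-22 23-6 4-9-4-5-5-12 0-13 12-9 4 1 269 8-1 30-15 19-4 14-20 16-11 6-2 4-6-8-27 0-8 8-32 7-13-12-7-6-11 18-39 7-10 6-5 0-8-6-15 13-22 0-10-6-5-17-9-11-13z"/><path data-summit="452 197" data-summit-m="2041" d="M427 64l-12 0-10 4-31 0 0 14-6 16 0 17-4 13 24 27 1 15-11 30 3 25 6 16 13-3 25-14 10 4 12 8 21 0 10-7 19-1 7-4 14 0 9 4 4-3 6-14 13 0 16-13 3-5 0-10-2-4-10 0-30-18-27-30-6-2-20-17-8-14 0-8-6-19-22 2z"/><path data-summit="655 642" data-summit-m="1802" d="M655 571l-10 0-10 10-20-3-2 2 1 24-3 10-11 10-26 19-10 12 91 1z"/>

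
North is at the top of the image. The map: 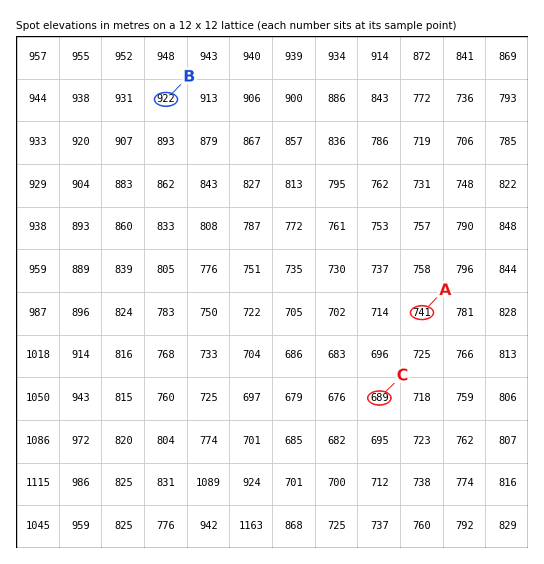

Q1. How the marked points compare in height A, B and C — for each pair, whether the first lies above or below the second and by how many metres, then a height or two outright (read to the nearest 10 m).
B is above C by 230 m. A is below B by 180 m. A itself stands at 740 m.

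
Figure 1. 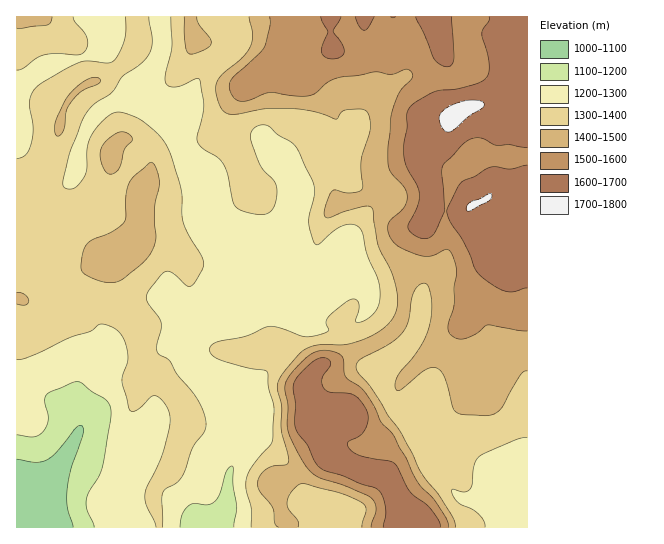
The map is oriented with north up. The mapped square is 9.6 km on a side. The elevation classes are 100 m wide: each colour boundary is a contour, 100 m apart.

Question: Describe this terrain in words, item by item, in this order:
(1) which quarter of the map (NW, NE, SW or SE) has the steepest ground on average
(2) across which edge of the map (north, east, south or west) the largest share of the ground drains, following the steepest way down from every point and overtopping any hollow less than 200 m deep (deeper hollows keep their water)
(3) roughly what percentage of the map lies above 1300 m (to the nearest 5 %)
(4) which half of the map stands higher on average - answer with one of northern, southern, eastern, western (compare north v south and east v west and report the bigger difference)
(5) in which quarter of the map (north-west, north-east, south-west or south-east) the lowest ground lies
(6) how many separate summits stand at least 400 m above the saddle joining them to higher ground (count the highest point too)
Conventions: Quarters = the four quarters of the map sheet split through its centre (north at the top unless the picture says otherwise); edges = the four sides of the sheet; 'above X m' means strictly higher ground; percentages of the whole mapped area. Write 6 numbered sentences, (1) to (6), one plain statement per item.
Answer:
(1) Slopes are steepest in the south-east quarter.
(2) Drainage is mainly to the south: more ground falls towards that edge than towards any other.
(3) About 70 % of the map lies above 1300 m.
(4) Taken as a whole, the eastern half is higher than the western.
(5) Look to the south-west quarter for the lowest ground.
(6) There is 1 summit with 400 m or more of prominence.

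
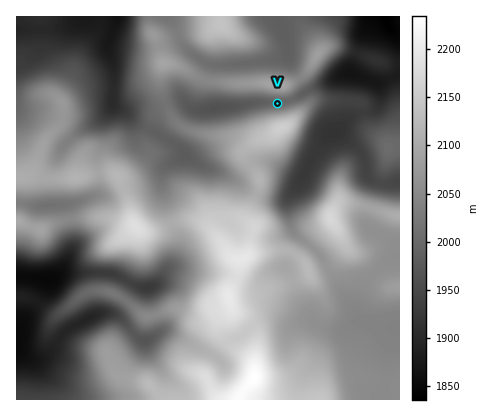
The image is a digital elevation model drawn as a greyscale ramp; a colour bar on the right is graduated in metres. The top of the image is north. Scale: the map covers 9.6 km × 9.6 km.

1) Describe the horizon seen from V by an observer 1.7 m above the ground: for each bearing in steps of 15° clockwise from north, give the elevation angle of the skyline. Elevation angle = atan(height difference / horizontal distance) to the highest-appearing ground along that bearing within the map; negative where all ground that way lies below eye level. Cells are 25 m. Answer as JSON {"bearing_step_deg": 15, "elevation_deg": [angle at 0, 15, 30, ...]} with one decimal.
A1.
{"bearing_step_deg": 15, "elevation_deg": [13.5, 13.1, 11.0, 6.7, 2.3, 0.8, 3.0, 7.5, 11.7, 14.7, 16.8, 17.7, 17.5, 15.9, 12.9, 8.9, 4.5, 1.0, 0.8, 1.8, 4.7, 7.4, 10.2, 12.4]}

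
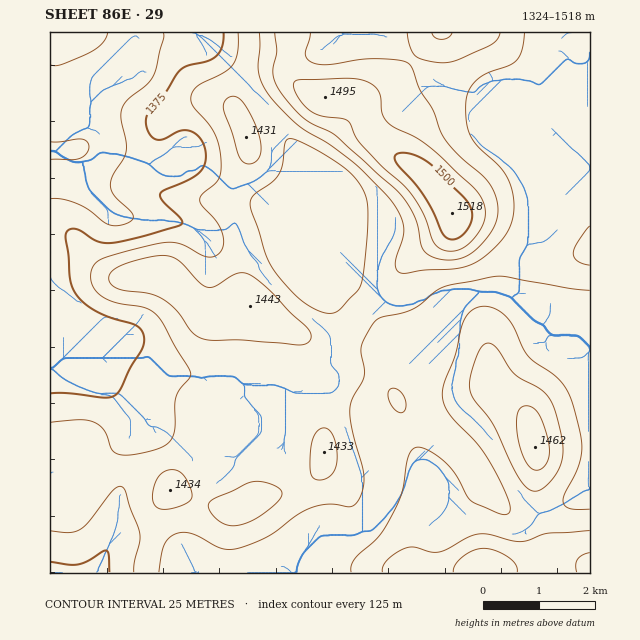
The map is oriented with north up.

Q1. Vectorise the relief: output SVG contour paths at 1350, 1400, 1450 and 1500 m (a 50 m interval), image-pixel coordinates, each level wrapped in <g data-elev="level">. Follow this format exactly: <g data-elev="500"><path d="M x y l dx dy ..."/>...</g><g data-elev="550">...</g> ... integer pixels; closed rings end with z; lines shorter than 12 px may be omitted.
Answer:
<g data-elev="1350"><path d="M50 65l12-1 29-12 12-9 5-10"/><path d="M163 33l1 5-11 38-7 9-19 15-6 12 0 9 5 22 0 8-3 8-11 17-2 10 5 10 17 17 1 4-1 3-10 5-11 0-7-3-14-11-12-7-15-5-13 0"/></g><g data-elev="1400"><path d="M159 572l5-27 5-7 7-4 7-2 7 1 29 15 7 1 9 0 15-5 17-7 30-22 14-7 18-4 21 3 6-4 7-13 1-14-12-48-2-21 3-10 11-21 0-8-3-16 1-8 9-18 7-7 34-10 9-5 15-13 9-5 49-9 11 0 64 11 21 2"/><path d="M50 531l19 2 11-3 9-9 23-30 6-4 4 0 4 5 14 42 0 7-5 20-1 11"/><path d="M590 509l-20 0-5-3-2-4 2-9 13-25 4-18-1-13-3-14-6-21-5-12-11-13-21-15-7-6-15-30-8-10-12-8-8-2-7 1-9 6-6 10-8 32-11 30-1 14 2 8 6 9 26 27 13 19 17 33 3 11 0 6-3 2-6 0-29-12-5-6-12-22-9-11-18-13-7-3-6 1-4 3-3 6-6 34-8 20-14 24-26 24-3 7 0 6"/><path d="M397 412l4 1 3-1 2-5 0-5-5-10-4-3-4-1-5 4 0 5 4 9z"/><path d="M326 313l-12-5-13-8-26-28-9-17-15-46-1-7 3-6 19-14 7-8 4-10 2-20 3-5 7 1 16 7 34 21 14 15 8 17 0 36-3 35-3 14-4 6-18 19-6 3z"/><path d="M238 33l0 19-5 13-9 8-27 13-4 6-2 5 3 10 19 24 6 17 2 17-2 13-4 6-13 11-2 5 2 6 13 14 6 10 3 11-3 10-6 5-7 1-28-13-9-2-11 1-58 16-8 6-3 9 0 7 3 7 10 9 14 6 27 5 11 6 7 9 26 46 1 7-10 13-4 9-1 29-2 10-6 7-10 5-21 5-14 1-6-1-4-4-7-19-10-8-14-3-31 2"/></g><g data-elev="1450"><path d="M517 572l-1-7-7-7-12-7-13-3-10 2-11 6-8 9-2 7"/><path d="M590 553l-8 2-5 4-1 6 1 7"/><path d="M533 469l7 0 6-5 3-9 0-10-4-17-6-14-7-7-7-1-4 2-3 5-1 20 6 24 5 8z"/><path d="M275 33l2 18-4 17 1 10 5 12 15 19 14 12 28 15 64 57 14 23 4 11 3 18 6 9 11 5 12 1 12-2 11-6 14-14 8-14 3-14-2-14-10-17-27-24-15-17-11-28-14-21-8-23-9-5-22-2-18 0-33 6-15-2-6-4-3-5 5-21"/><path d="M407 33l3 14 5 9 10 4 18 3 14-3 33-14 7-6 3-7"/></g><g data-elev="1500"><path d="M447 238l6 1 6-1 10-10 3-12-3-13-33-34-10-8-15-7-9-1-5 1-2 3 1 5 27 33 10 17 9 20z"/></g>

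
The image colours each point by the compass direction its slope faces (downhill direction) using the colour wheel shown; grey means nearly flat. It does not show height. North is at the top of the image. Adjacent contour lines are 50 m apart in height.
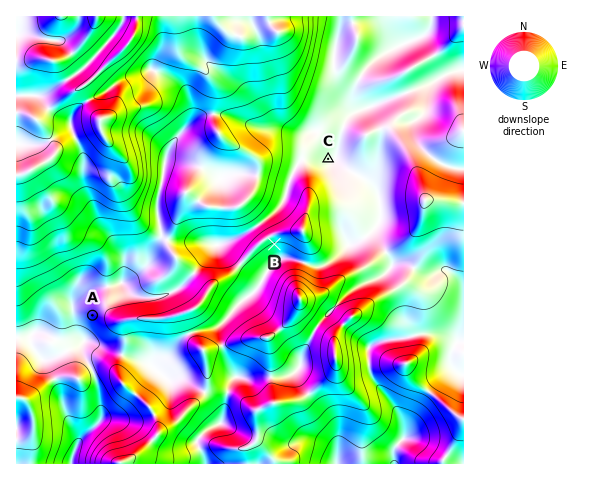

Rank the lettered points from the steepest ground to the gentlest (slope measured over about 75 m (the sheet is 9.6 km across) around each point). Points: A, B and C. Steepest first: B A C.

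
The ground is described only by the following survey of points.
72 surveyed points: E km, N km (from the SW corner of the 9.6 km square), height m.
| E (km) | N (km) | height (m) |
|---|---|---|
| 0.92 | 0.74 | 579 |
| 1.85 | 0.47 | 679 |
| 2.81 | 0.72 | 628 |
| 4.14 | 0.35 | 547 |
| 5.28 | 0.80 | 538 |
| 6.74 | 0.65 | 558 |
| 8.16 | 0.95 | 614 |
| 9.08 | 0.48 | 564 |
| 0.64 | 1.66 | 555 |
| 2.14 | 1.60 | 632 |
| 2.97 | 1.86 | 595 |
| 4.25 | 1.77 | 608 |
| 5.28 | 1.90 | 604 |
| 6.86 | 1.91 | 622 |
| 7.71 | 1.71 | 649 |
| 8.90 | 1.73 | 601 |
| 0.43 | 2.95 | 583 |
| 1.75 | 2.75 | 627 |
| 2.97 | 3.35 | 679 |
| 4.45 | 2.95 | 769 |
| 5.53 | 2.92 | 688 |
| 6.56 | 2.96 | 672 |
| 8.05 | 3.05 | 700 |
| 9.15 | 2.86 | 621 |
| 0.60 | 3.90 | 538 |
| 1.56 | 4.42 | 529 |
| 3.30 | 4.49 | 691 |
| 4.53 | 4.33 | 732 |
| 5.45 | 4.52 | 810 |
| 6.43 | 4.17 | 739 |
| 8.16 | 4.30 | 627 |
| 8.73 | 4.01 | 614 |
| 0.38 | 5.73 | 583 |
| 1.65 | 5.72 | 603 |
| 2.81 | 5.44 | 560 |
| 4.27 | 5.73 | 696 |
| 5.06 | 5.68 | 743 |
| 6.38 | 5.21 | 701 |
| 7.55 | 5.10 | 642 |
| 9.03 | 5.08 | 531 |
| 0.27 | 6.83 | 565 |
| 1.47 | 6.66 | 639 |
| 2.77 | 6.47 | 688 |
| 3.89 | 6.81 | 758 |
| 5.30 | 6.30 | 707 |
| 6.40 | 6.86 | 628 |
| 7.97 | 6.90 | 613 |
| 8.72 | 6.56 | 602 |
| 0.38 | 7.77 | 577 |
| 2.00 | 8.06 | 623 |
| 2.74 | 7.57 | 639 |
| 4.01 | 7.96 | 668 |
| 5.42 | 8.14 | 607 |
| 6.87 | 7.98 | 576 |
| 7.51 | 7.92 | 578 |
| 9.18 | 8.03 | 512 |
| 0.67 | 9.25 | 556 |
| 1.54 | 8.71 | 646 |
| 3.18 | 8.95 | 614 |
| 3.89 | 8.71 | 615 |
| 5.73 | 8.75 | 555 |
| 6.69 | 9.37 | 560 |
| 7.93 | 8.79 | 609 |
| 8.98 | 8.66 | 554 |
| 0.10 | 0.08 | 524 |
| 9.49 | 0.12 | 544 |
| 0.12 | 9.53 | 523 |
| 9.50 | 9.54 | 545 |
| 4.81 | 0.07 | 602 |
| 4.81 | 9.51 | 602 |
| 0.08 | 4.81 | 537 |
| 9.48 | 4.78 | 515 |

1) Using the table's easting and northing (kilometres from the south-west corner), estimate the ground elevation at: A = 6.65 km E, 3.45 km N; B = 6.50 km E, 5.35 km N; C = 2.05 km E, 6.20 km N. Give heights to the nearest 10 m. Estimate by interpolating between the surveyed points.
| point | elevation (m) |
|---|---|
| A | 680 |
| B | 660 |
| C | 660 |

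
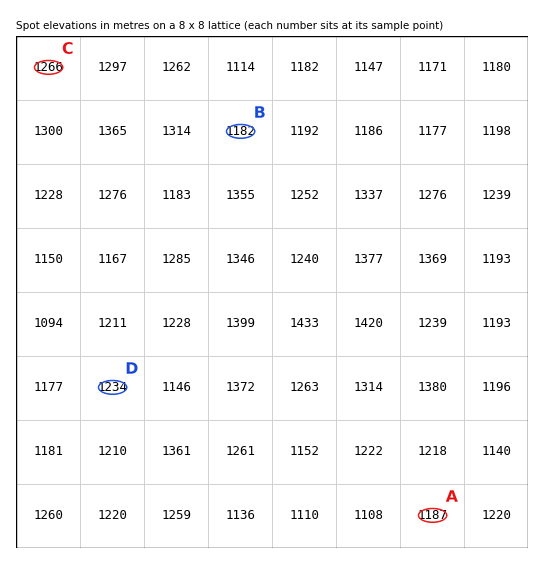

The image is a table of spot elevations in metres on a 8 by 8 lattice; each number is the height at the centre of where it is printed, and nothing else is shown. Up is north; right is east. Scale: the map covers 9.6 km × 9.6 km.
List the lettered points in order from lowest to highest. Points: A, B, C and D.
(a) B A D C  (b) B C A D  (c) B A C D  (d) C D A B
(a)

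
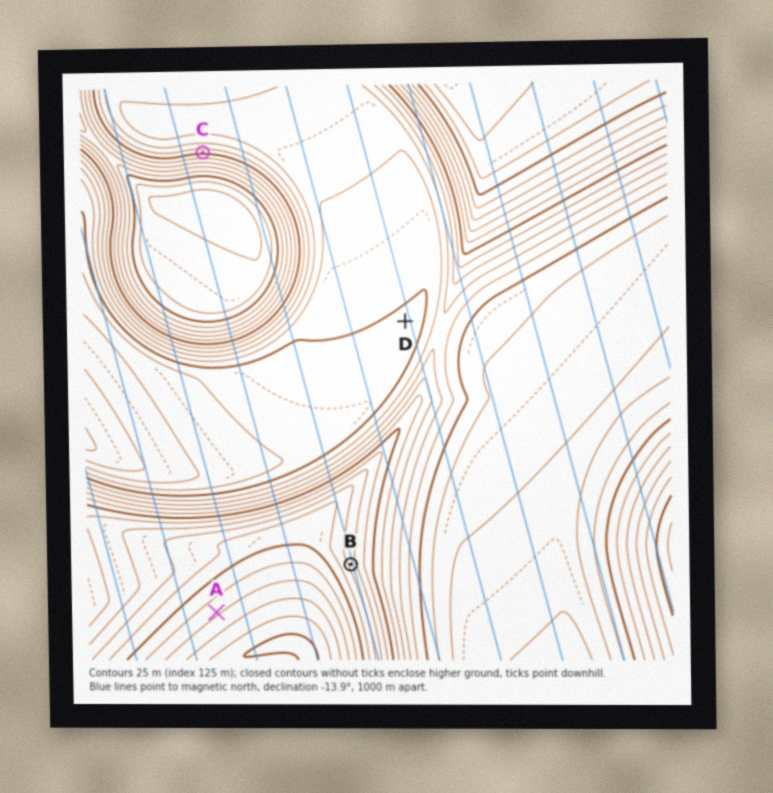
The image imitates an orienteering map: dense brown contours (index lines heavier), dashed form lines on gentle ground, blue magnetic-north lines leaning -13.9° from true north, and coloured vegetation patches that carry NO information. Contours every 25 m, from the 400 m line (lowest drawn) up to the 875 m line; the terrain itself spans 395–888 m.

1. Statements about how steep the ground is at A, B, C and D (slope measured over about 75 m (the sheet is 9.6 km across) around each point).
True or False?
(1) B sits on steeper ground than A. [True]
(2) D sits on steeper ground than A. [False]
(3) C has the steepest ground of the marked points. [True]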